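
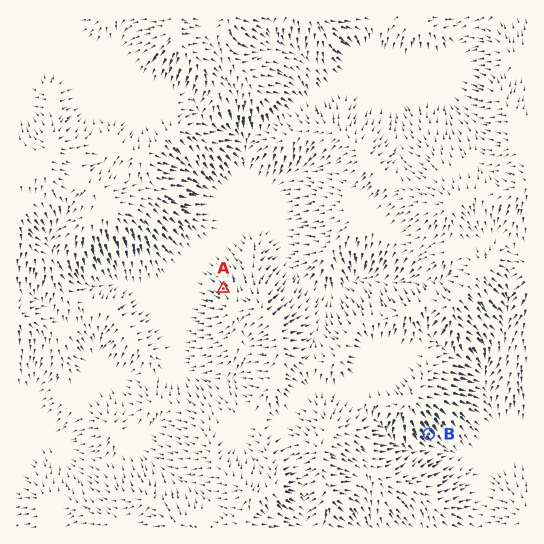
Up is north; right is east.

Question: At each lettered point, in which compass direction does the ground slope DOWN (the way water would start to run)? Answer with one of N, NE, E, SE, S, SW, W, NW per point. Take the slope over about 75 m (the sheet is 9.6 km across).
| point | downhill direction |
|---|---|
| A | NW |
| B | SE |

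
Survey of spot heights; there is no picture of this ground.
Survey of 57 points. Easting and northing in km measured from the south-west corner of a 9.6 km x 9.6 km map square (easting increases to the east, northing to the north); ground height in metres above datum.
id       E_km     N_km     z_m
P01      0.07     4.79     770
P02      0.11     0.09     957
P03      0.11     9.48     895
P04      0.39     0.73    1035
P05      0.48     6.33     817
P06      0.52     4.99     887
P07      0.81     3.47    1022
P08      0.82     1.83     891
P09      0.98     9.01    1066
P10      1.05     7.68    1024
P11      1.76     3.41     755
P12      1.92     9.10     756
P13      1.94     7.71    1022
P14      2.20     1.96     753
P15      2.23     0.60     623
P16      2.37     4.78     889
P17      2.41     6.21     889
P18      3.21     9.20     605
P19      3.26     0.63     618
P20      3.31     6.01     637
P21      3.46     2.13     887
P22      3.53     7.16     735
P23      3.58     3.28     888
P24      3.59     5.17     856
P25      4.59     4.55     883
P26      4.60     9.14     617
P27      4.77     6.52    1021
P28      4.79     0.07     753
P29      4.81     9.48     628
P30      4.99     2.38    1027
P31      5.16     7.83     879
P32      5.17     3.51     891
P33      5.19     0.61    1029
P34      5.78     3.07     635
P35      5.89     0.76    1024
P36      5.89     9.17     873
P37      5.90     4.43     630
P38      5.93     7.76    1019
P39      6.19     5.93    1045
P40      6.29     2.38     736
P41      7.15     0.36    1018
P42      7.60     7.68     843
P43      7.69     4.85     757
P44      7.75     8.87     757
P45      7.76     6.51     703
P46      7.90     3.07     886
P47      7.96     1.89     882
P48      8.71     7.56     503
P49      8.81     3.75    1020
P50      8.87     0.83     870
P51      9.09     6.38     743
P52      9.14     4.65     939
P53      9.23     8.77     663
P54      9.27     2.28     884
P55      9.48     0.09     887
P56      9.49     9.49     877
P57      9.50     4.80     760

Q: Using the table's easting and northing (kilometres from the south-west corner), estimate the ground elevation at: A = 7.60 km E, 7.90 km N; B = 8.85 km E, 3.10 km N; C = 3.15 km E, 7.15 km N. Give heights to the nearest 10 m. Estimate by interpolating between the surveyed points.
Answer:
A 770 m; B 890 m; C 750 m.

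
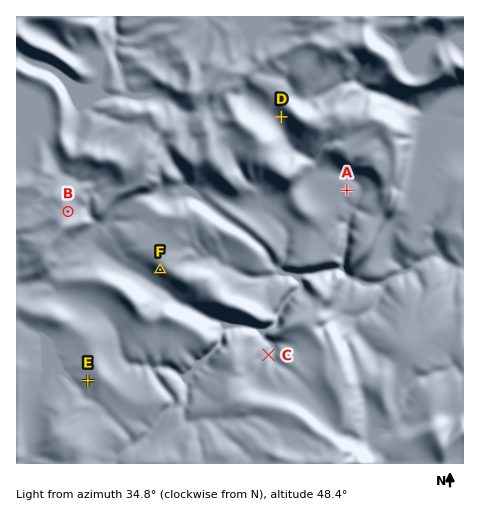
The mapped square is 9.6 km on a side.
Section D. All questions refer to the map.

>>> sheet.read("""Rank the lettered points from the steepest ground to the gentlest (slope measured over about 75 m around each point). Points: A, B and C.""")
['B', 'C', 'A']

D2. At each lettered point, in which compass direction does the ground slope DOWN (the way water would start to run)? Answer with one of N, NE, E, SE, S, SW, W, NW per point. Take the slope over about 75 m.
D SW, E SW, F SW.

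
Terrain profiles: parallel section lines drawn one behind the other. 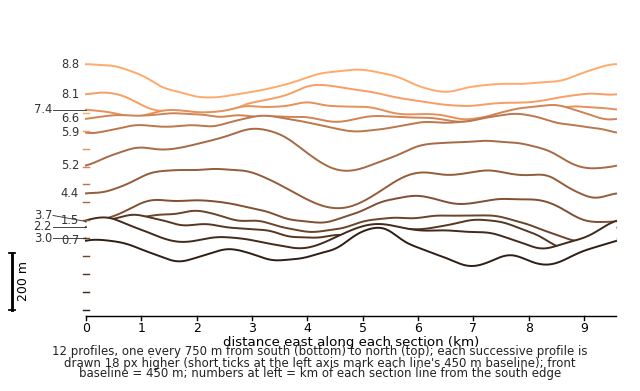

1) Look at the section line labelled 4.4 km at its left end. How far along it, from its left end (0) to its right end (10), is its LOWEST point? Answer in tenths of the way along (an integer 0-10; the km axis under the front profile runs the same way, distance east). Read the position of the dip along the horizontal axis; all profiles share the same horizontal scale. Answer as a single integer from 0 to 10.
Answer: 5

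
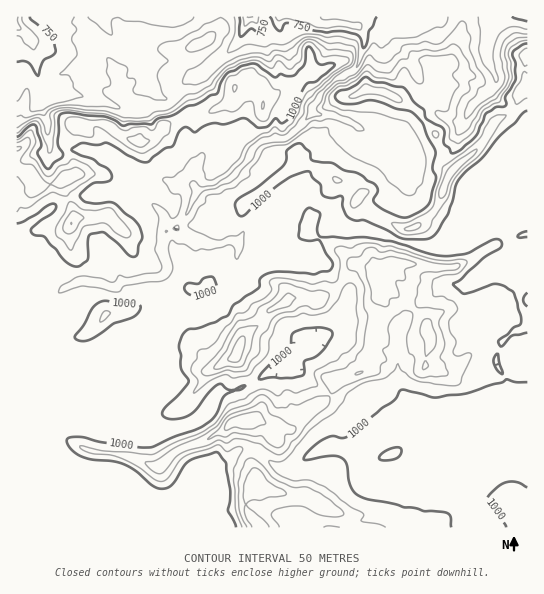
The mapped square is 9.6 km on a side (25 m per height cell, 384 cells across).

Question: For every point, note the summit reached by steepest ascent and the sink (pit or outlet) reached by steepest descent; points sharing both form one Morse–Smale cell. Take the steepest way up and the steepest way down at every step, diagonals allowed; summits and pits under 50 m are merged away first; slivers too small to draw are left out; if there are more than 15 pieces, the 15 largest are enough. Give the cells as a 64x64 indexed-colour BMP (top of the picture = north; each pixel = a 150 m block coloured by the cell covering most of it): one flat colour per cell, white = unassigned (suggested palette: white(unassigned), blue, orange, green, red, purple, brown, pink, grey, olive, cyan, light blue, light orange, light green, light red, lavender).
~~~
<image width="64" height="64" href="data:image/bmp;base64,Qk12CAAAAAAAAHYAAAAoAAAAQAAAAEAAAAABAAQAAAAAAAAIAAATCwAAEwsAABAAAAAAAAAA////ALR3HwAOf/8ALKAsACgn1gC9Z5QAS1aMAMJ34wB/f38AIr28AM++FwDox64AeLv/AIrfmACWmP8A1bDFABERERERERERERZmZmZmZmZmZmZmZmZmZmYREREREQAAERERERERERERFmZmZmZmZmZmZmZmZmZmZmEREREQAAARERERERERERERZmZmZmZmZmZmZmZmZmZmYREREAAAABERERERERERERERZmZmZmZmZmZmZmZmZmZhEREQAAAAERERERERERERERFmZmZmZmZmZmZmZmZmFmYRERAAAAARERERERERERERERZmZmZmZmZmZmZmEREREREREAAAABEREREREREREREREWZmZmZmZmZmZmEREREREREQEQAAERERERERERERERERFmZmZmFmZmZmYRERERERERARERERERERERERERERERERFmZhERFmZmZhERERERERERERERERERERERERERERERERZhERERFmZmERERERERERERERERERERERERERERERERERERERERERERERERERF3dxERERERERERERERERERERERERERERERERQREREXd3d3cREREREREREREREzMRERERERERERERERREQRF3d3d3dxERERERERERETMzMzMxERERERERERERREREd3d3d3d3ERERERERERETMzMzMzMRERERERERERFERERHd3d3d3cRERERERERERMzMzMzMxERERERERERFEREREd3d3d3d3EREREREREREzMzMzMzMRERERERERFEREREd3d3d3d3cRERERERERETMzMzMzMzMxERERERRERERER3d3d3d3dxEREREREREREzMzMzMzMzMxERERRERERERHd3d3d3d3EREREREczMwRMzMzMzMzMzMxERREREREREd3d3d3d3cRERERHMzMzMwzMzMzMzMzMzM0RERERERER3d3d3d3cRERERzMzMzMzDMzMzMzMzMzMzNERERERERHd3d3d3dxERVVHMzMzMzMwzMzMzMzMzMzMzREREREREd3d3d3d3ERFVVczMzMzMzMMzMzMzMzMzMzMzRERERER3d3d3d3cREVVVzMzMzMzMwzMzMzMzMzMzMzM0RERERHd3d3d3cRERVVVczMzMzMzMMzMzMzMzMzMzMzNEREREd3d3d3cRERFVVVzMzMzMzMwzMzMzMzMzMzMzMzRERERHd3d3dxEREVVVzMzMzMzMzMwzMzMzMzMzMzMzNERERER3d3dxERERVVXMzMzMzMzMzIiIiDMzMzMzMzMzREREREd3d3ERERFVVVzMzMzMzMzIiIiIgzMzMzMzMzNEREREREd3cREREVVVWZzMyZzMzIiIiIiIMzMzMzMzNEREREREREQRERERVVWZmZmZmZmZiIiIiIgzMzMzMzNEREREREREREERERFVWZmZmZmZmZmYiIiIiIMzMzMzNEREREREREREREEREVWZmZmZmZmZmZiIiIiIiDMzMzNEREREREREREREREERVZmZmZmZmZmZiIiIiIiIiIiIhERERERERERERERERBFZmZmZmZmZmZmIiIiIiIiIiIiIREREREREIiJEREREEVmZmZmZmZmZmZiIiIiCiIiIiIhEREREIiIiIiJEREERWZmZmZmZmZmZlYiIiIIoiIiIiIREIiIiIiIiIiREQRFVmZmZmZmZmZmVWIiIIiKIiIiIiCIiIiIiIiIiJERBEVVVmZmZmZmZmVVYiIIiIiiIiIiIIiIiIiIiIiIiRBERVVVZmZmZmZmVVVWIgiIiIoiIiCIiIiIiIiIiIiIiERFVVVVVmZmZVVVVVSIiIiIiIoiCIiIiIiIiIiIiIiIREVVVVVVVVVVVVVVVVSIiIiIiIiIiIiIiIiIiIiIiIiERVVVVVVVVVVVVWqpVVSIiIiIiIiIiIiIiIiIiIiIiIiJVVVVVVVVVWqqqqlVVVSIiIiIiIiIiIiIiIiIiIiIiIlVVVVVVVVqqqqqqVVVVIiIiIiIiIiIiIiIiIAIiIiIiVVVVVVVaqqqqqqrVVVVSIiIiIiIiIiIiIiIgAAIiIiJVVaqqqqqqqqqqrd3VVVUiIiACIiIiIiIiIiAAACIiIlVVqqqqqqqqqqqt3d1VXdIiIgIiIiIiIiIiIAAAAiIiVVWqqqqqqqqqqq3d3dXd3d3QACIiIgAAAiIAAAACIiJVVaqqqqqqqqqqrd3d3d3d3QAAACIAAAAAIAAAAAAiIlVVqqqqqqqqqqqt3d3d3d3dAAAAAAAAAAAAAAAAAAIgVVqqqqqqqqqqqt3u7d3d3d0AAAAAAAAAAAAAAAAAAABVVaqqqru7qqqt3u7u7d3d3QAAAAAAAAAAAAAAAAAAAFVVu7u7u7u6oADu7u7t3d7tAAAAAAAAAAAAAAAAAAAAVVu7u7u7u7sAAA7u7u7d7u/wAAAAAAAAAAAAAAAAAABVW7u7u7u7uwAAAA7u7u7u7/8AAAAAAAAAAAAAAAAAAFVbu7u7u7u7AAAAAO7u7u7v///wAAAAAAAAAAAAAAAAVVu7u7u7u7AAAAAADu7u7u//////8AAAAAAAAAAAAABVu7u7u7u7sAAAAAAADu7u///////wAAAAAAAAAAAAAFW7u7u7u7u7AAAAAAAO7u7///////AAAAAAAAAAAAAAVbu7u7u7u7uwAAAAAADu7v//////8AAAAAAAAAAAAAC7u7u7u7u7u7AAAAAAAA7u///////wAAAAAAAAAAAAALu7u7u7u7u7sAAAAAAADu////AAAAAAAAAAAAAAAAAA"/>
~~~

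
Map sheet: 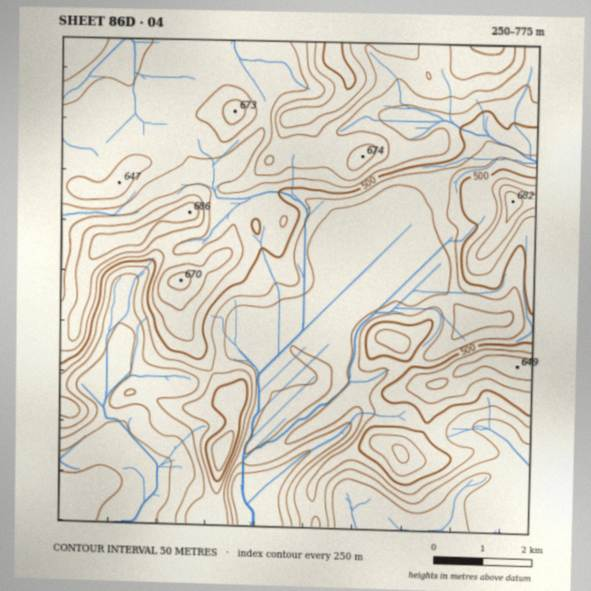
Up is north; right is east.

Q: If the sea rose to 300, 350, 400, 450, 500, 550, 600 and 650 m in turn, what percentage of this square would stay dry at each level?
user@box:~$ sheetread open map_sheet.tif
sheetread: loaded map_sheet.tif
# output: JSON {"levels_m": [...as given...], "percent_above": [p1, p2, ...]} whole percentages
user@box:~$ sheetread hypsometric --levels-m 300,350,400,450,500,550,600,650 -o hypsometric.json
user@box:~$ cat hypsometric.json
{"levels_m": [300, 350, 400, 450, 500, 550, 600, 650], "percent_above": [96, 88, 69, 58, 48, 34, 14, 5]}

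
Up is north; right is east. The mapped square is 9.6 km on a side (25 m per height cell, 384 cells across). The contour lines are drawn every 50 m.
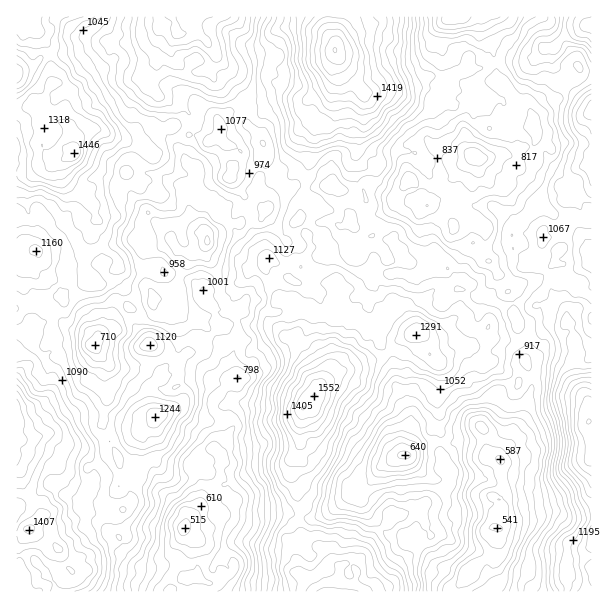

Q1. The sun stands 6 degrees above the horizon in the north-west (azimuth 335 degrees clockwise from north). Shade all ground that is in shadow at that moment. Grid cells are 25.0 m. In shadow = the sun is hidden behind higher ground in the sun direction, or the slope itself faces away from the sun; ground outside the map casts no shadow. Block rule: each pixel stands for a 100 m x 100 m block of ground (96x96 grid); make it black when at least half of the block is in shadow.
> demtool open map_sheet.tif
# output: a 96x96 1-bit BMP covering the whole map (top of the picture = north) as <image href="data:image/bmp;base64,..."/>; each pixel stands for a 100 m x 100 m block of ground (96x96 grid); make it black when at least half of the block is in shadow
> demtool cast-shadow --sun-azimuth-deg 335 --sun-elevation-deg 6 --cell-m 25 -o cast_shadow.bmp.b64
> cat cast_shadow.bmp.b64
<image width="96" height="96" href="data:image/bmp;base64,Qk2+BAAAAAAAAD4AAAAoAAAAYAAAAGAAAAABAAEAAAAAAIAEAAATCwAAEwsAAAIAAAAAAAAA////AAAAAABH/////gAAA///gCA//////gAAAf//gAA//////gMAY///wAA/z////gAAd///4AA/x////gAAP///8AB/3////gAAP///+AD/g////gAAH///+AH8f////AEAf///+AB4f////AEB/////AB//////AAD//9//AAf/////AA///7//gAP/////gD//////gAP/////gH//////gAT/z///AP//////gB//w///AP//////gH//wf//g////j//wH//4f//x////7//z///8///8////7//z///5///s///////z///of/+AP//////x///g//+Af//////w///h//+Af//////wH//p//+AP//////wB//v//+AH//////wD/9j//+AH//////wBfgB//+EP//////wDDgAf/+CP//////wHgDAP/+AP//////wGAPAH/+AH//////gAAPAB/+AH//////gBwAAAP+AB//////gAAAAAP8AA//////gAAgAAH8AA//////gAAgADj+AAf/////gAAAAH//gAf/////gAAZgD//wAH/////AAwDwIf/4AD/////gAwP8ff/4AAP////gAAf8/P/4AAL/z8/gIAf//H+eAAA/h//wII/+/A/HgAAf4f/4Yd/+DAPGgACP+D/4Yc//ngeQAAADyDgYAN///wOQAAIAQzgJsP///4CAAAMABx8B8D///4AAAAAADwNgOP///5hhhAAAP4dgc////7jhgAAwf4cAB/f//5j5ABgAf4AAB/f//5j4AHgA/8QAD/P//4j4AsgD/87AH/P//wB/0AAH/2Pjf////wA/+AA//4Hz9f///4Af2AB//8X4f/////gDgAB///AOD/////gAA4f///AOEP////gAB8////gfAD////gAAJ///+AfAH////wAZj///+GPAP////4AZn///+AAAf////54MP///+ABA/////78H/////AAd/////z+D/////AA9/////H+Af////AH/////9v+Af///8AH////////A////8AAP///////B////8AAX///////r////+AAD/////f5f/////IAYf////B4P/////gA4D////x4P/////wAAB////5w//////8AAAf///+4f/////8AAAP/x/+6f/////+AAAH/B9wef/////+AEAH8B8EeP/////+M8CD4AwMOH/////uc8CAAAwF+AP////n8fIAAAAD+Df////j8P4AAAADmH/////h+AIAAACAADf////7+AAGAAAAADP///Bj/ADADgAAAAP///oD/gHYPwAAAAP//7dD/wBEfwAAAAP8P4/n/4AA/wAAAA/+fz/f/9wf/wDAAD///w/b//4f/wHAABP//wDB/////wDAAAP//wIA/////wAABgH//wAAf////wAADgCP/wAAD////wAAHwAf/wAAB////4AADwAf/gAAB/P//8sABgAH/wAAAMJ//9MAAAAD/4AAAAP//4AAAAAA/8AAAA="/>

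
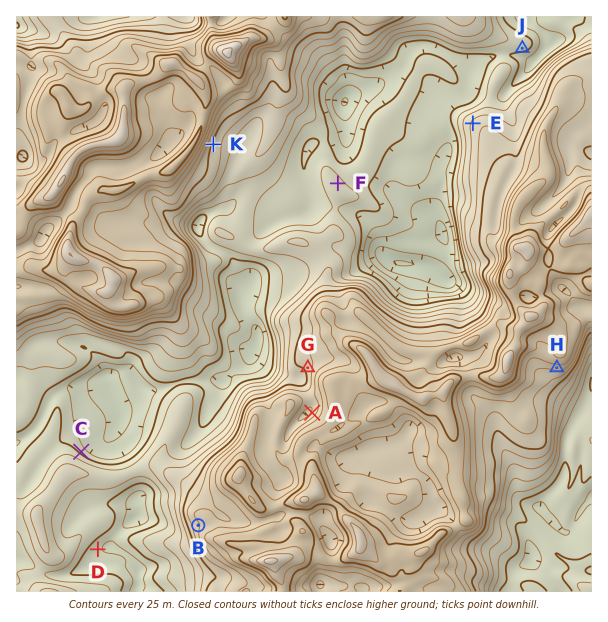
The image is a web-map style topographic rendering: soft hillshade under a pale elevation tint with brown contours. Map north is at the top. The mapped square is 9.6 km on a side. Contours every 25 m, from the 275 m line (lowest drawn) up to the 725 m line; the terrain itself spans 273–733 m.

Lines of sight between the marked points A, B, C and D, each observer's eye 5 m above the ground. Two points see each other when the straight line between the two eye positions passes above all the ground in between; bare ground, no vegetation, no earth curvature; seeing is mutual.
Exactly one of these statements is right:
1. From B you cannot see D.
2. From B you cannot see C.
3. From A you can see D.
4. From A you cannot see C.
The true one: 4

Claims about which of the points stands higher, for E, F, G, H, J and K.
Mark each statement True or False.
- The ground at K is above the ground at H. False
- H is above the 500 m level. True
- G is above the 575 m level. False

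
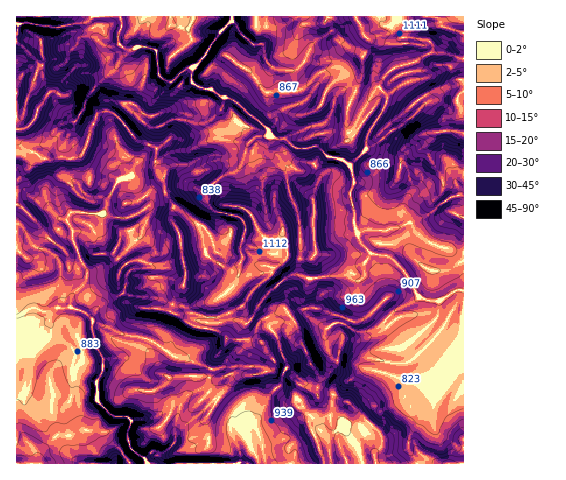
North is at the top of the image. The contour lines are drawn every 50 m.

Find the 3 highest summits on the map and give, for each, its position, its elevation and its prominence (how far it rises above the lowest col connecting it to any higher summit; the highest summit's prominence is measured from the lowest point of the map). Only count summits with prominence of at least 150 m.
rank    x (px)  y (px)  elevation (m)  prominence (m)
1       35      117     1540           1069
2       183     285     1465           317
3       311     364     1456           219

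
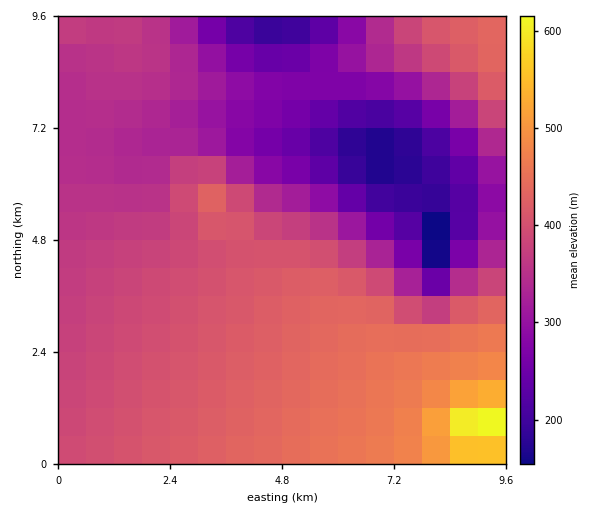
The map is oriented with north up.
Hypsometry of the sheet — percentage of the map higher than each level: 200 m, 95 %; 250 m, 88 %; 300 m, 77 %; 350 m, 62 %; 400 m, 37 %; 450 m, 10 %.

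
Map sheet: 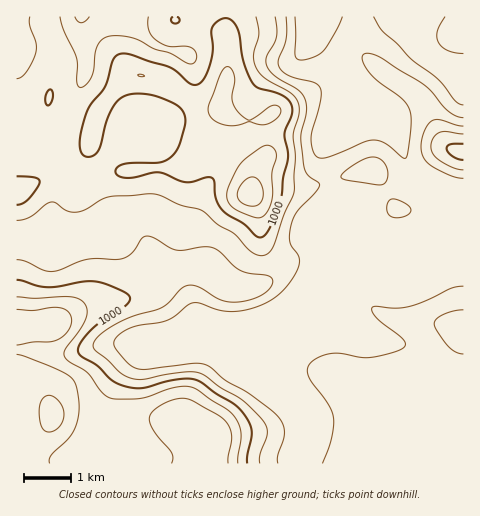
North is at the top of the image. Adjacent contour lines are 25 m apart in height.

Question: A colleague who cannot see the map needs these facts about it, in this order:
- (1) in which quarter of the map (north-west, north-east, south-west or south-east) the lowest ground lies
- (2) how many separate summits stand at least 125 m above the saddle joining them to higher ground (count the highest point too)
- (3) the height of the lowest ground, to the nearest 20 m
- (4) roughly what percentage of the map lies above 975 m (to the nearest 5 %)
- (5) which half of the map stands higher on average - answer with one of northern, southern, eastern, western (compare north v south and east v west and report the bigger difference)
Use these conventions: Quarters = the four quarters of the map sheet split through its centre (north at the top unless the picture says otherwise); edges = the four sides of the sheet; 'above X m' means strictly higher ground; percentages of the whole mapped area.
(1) The lowest point lies in the north-east quarter of the map.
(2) Counting only tops that stand 125 m proud, the map has 1 summit.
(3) The lowest point is down at roughly 880 m.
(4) Roughly 45 % of the ground is higher than 975 m.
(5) Taken as a whole, the western half is higher than the eastern.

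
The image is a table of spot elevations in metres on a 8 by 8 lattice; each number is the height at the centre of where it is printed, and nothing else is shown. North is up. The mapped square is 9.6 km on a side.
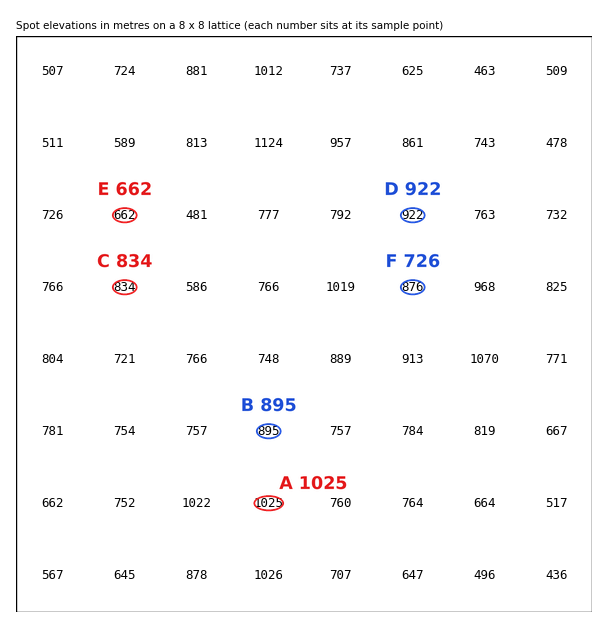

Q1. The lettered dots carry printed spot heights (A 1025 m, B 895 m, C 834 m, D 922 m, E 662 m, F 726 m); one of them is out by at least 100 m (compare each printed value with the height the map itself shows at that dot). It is F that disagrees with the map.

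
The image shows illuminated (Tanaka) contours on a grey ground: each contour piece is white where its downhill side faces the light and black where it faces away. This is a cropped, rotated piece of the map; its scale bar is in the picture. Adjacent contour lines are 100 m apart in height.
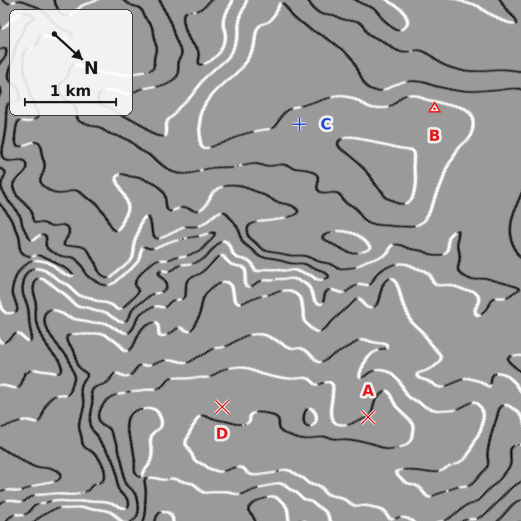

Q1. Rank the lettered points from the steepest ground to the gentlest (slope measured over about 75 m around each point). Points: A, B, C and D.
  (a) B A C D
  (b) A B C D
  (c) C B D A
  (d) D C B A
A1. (b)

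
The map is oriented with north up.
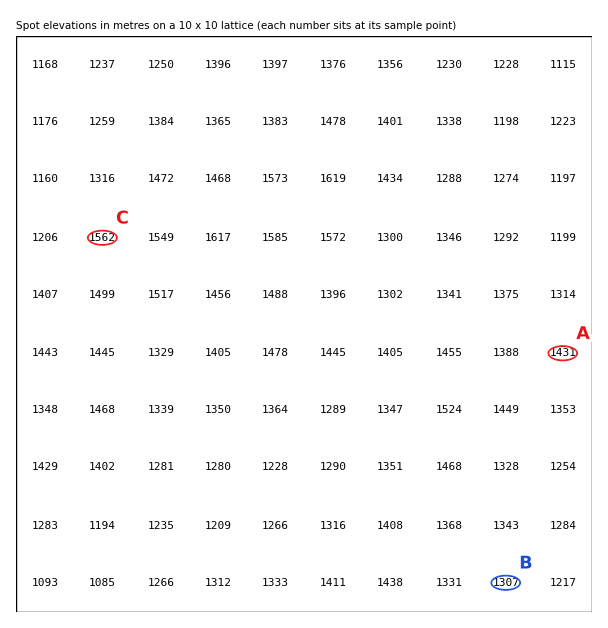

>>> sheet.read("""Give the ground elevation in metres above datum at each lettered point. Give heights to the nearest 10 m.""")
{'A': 1430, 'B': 1310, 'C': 1560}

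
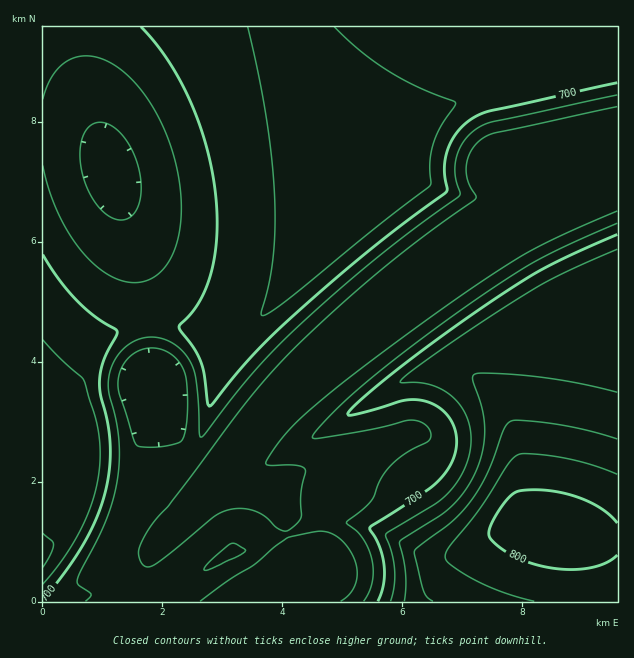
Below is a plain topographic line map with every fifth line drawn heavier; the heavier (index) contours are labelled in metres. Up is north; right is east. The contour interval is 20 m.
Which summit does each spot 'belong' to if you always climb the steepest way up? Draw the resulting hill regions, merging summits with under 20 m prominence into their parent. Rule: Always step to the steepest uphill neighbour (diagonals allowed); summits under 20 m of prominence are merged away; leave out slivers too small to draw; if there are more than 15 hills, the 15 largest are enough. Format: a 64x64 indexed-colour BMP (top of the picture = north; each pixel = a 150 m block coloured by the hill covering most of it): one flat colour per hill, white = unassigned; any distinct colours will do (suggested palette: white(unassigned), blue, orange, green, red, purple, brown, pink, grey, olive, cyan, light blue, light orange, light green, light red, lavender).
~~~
<image width="64" height="64" href="data:image/bmp;base64,Qk12CAAAAAAAAHYAAAAoAAAAQAAAAEAAAAABAAQAAAAAAAAIAAATCwAAEwsAABAAAAAAAAAA////ALR3HwAOf/8ALKAsACgn1gC9Z5QAS1aMAMJ34wB/f38AIr28AM++FwDox64AeLv/AIrfmACWmP8A1bDFADMzMzMzMzMzMzMzMzIiIiIiIiIiIiIiIiIiIiIiIiIiMzMzMzMzMzMzMzMzMyIiIiIiIiIiIiIiIiIiIiIiIiIzMzMzMzMzMzMzMzMzMiIiIiIiIiIiIiIiIiIiIiIiIjMzMzMzMzMzMzMzMzMyIiIiIiIiIiIiIiIiIiIiIiIiMzMzMzMzMzMzMzMzMzIiIiIiIiIiIiIiIiIiIiIiIiIzMzMzMzMzMzMzMzMzMyIiIiIiIiIiIiIiIiIiIiIiIjMzMzMzMzMzMzMzMzMzIiIiIiIiIiIiIiIiIiIiIiIiMzMzMzMzMzMzMzMzMzIiIiIiIiIiIiIiIiIiIiIiIiIzMzMzMzMzMzMzMzMzMiIiIiIiIiIiIiIiIiIiIiIiIjMzMzMzMzMzMzMzMzMyIiIiIiIiIiIiIiIiIiIiIiIiMzMzMzMzMzMzMzMzMyIiIiIiIiIiIiIiIiIiIiIiIiIzMzMzMzMzMzEzMzMyIiIiIiIiIiIiIiIiIiIiIiIiIjMzMzMzMzMzMSIiIiIiIiIiIiIiIiIiIiIiIiIiIiIiMzMzMzMzMzERIiIiIiIiIiIiIiIiIiIiIiIiIiIiIiIzMzMzMzMzMRESIiIiIiIiIiIiIiIiIiIiIiIiIiIiIjMzMzMzMzMRERIiIiIiIiIiIiIiIiIiIiIiIiIiIiIiMzMzMzMzMxERESIiIiIiIiIiIiIiIiIiIiIiIiIiIiIzMzMzMzMzEREREiIiIiIiIiIiIiIiIiIiIiIiIiIiIjMzMzMzMzMRERERIiIiIiIiIiIiIiIiIiIiIiIiIiIiMzMzMzMzMxEREREiIiIiIiIiIiIiIiIiIiIiIiIiIiIzMzMzMzMxERERERIiIiIiIiIiIiIiIiIiIiIiIiIiIjMzMzMzMzERERERESIiIiIiIiIiIiIiIiIiIiIiIiIiMzMzMzMzMREREREREiIiIiIiIiIiIiIiIiIiIiIiIiIzMzMzMzMxERERERERIiIiIiIiIiIiIiIiIiIiIiIiIjMzMzMzMzERERERERESIiIiIiIiIiIiIiIiIiIiIiIiMzMzMzMzMREREREREREiIiIiIiIiIiIiIiIiIiIiIiIzMzMzMzMRERERERERERIiIiIiIiIiIiIiIiIiIiIiIjMzMzMzMxERERERERERESIiIiIiIiIiIiIiIiIiIiIiMzMzMzMzEREREREREREREiIiIiIiIiIiIiIiIiIiIiIzMzMzMzMRERERERERERERIiIiIiIiIiIiIiIiIiIiIjMzMzMzMxERERERERERERESIiIiIiIiIiIiIiIiIiIiMzMzMzMzEREREREREREREREiIiIiIiIiIiIiIiIiIiIzMzMzMzERERERERERERERERIiIiIiIiIiIiIiIiIiIjMzMzMzMRERERERERERERERERIiIiIiIiIiIiIiIiIiMzMzMzMxERERERERERERERERESIiIiIiIiIiIiIiIiIzMzMzMzEREREREREREREREREREiIiIiIiIiIiIiIiIjMzMzMzMRERERERERERERERERERIiIiIiIiIiIiIiIiMzMzMzMxERERERERERERERERERERIiIiIiIiIiIiIiIzMzMzMxERERERERERERERERERERESIiIiIiIiIiIiIjMzMzMzERERERERERERERERERERERESIiIiIiIiIiIiMzMzMzMREREREREREREREREREREREREiIiIiIiIiIiIzMzMzMxERERERERERERERERERERERERIiIiIiIiIiIjMzMzMxERERERERERERERERERERERERERIiIiIiIiIiMzMzMzERERERERERERERERERERERERERESIiIiIiIiIzMzMzMRERERERERERERERERERERERERERESIiIiIiIjMzMzMRERERERERERERERERERERERERERERESIiIiIiMzMzMxERERERERERERERERERERERERERERERIiIiIiIzMzMzEREREREREREREREREREREREREREREREiIiIiIjMzMzERERERERERERERERERERERERERERERESIiIiIiMzMzMRERERERERERERERERERERERERERERERIiIiIiIzMzMxERERERERERERERERERERERERERERERESIiIiIjMzMxEREREREREREREREREREREREREREREREREREiIiMzMzEREREREREREREREREREREREREREREREREREREREzMzMRERERERERERERERERERERERERERERERERERERETMzMxERERERERERERERERERERERERERERERERERERERMzMxEREREREREREREREREREREREREREREREREREREREzMzERERERERERERERERERERERERERERERERERERERETMzMRERERERERERERERERERERERERERERERERERERERMzMxEREREREREREREREREREREREREREREREREREREREzMzERERERERERERERERERERERERERERERERERERERETMzERERERERERERERERERERERERERERERERERERERERMzMREREREREREREREREREREREREREREREREREREREREzMxERERERERERERERERERERERERERERERERERERERETMzERERERERERERERERERERERERERERERERERERERER"/>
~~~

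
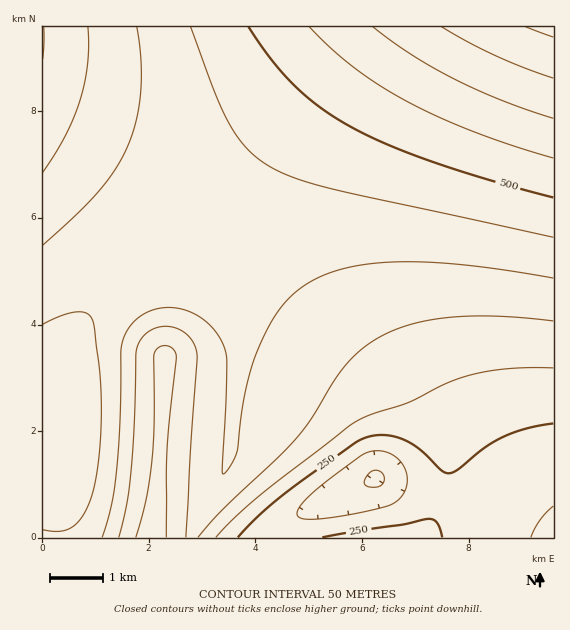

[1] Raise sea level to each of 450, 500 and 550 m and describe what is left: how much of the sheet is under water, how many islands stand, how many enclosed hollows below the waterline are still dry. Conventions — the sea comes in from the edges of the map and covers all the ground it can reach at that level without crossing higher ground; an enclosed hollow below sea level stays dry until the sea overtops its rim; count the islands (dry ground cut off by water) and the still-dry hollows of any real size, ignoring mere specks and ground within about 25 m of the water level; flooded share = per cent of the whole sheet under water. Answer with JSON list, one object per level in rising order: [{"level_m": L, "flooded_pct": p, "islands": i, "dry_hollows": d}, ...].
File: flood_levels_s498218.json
[{"level_m": 450, "flooded_pct": 73, "islands": 0, "dry_hollows": 0}, {"level_m": 500, "flooded_pct": 87, "islands": 0, "dry_hollows": 0}, {"level_m": 550, "flooded_pct": 92, "islands": 0, "dry_hollows": 0}]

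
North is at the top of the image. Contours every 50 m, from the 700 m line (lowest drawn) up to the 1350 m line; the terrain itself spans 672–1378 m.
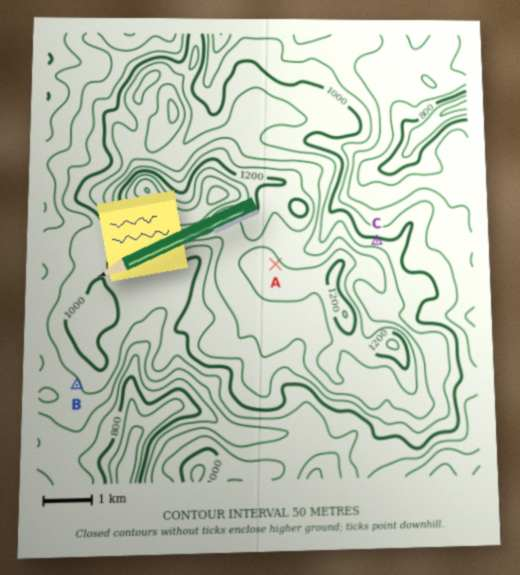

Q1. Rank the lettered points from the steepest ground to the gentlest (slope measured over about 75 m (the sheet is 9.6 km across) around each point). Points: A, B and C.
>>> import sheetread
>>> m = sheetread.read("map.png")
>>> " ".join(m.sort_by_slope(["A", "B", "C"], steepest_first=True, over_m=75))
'C A B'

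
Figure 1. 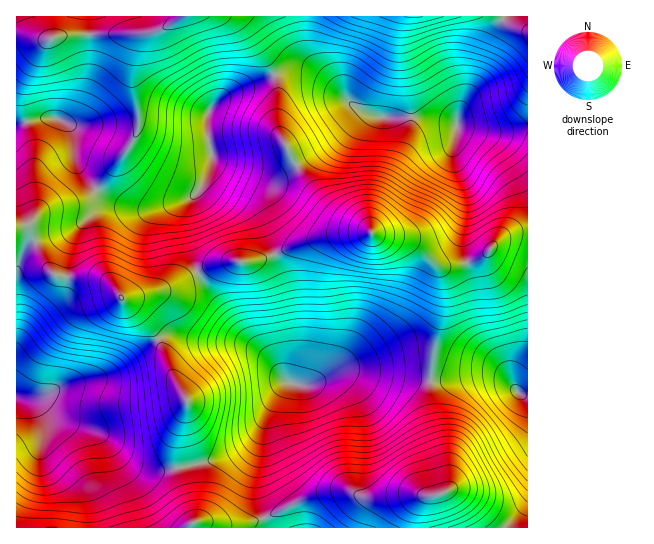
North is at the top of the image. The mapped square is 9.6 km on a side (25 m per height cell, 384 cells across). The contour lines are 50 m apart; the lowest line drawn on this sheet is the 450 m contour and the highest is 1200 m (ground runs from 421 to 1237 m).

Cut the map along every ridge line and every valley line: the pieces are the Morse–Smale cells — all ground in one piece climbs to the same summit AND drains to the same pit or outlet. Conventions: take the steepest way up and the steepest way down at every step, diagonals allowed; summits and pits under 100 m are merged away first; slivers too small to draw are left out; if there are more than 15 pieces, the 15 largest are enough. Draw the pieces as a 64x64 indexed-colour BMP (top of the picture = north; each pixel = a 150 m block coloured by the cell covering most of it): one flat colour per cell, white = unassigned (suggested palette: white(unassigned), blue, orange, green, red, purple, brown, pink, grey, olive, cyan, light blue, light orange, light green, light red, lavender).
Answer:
<image width="64" height="64" href="data:image/bmp;base64,Qk12CAAAAAAAAHYAAAAoAAAAQAAAAEAAAAABAAQAAAAAAAAIAAATCwAAEwsAABAAAAAAAAAA////ALR3HwAOf/8ALKAsACgn1gC9Z5QAS1aMAMJ34wB/f38AIr28AM++FwDox64AeLv/AIrfmACWmP8A1bDFAO7u7u7t3d3d3d3dAAAAAAAAAAAAAAAAAACqqqqqqqqq7u7u7u3d3d3d3d0AAAAAAAAAAAAAAAAAAKqqqqqqqqru7u7u7d3d3d3d3QAAAAAFVQAAAAAAAAAAqqqqqqqqqu7u7u7t3d3d3d3QAAAAAFVVVQAAAAAAAAAKqqqqqqqq7u7u7u3d3d3d3dAAAAAAVVVVVVAAVVVVVVVaqqqqqqru7u7u3d3d3d3d0AAAAABVVVVVVVVVVVVVVVWqqqqqqu7u7u3d3d3d3d0AAAAAAFVVVVVVVVVVVVVVVaqqqqqq7u7u3d3d3dMzMwAAAAAAVVVVVVVVVVVVVVVVqqqqqqru7u3d3d3dMzMzmZmQAABVVVVVVVVVVVVVVVWqqqqqqu7u3d3d3dMzMzOZmZmQAAVVVVVVVVVVVVVVWqqqqqqq7u3d3d3dMzMzM5mZmZmQBVVVVVVVVVVVVVVaqqqqqqru7d3d3dMzMzMzmZmZmZkFVVVVVVVVVVVVVVqqqqqqqu7t3d3TMzMzMzOZmZmZmZVVVVVVVVVVVVVVWqqqqqqq7u3dMzMzMzMzMzmZmZmZlVVVVVVVVVVVVVWqqqqqqqru7TMzMzMzMzMzOZmZmZmZVVVVVVVVVVVVVaqqqqqqqu7TMzMzMzMzMzM5mZmZmZlVVVVVVVVVVVVVqqqqqqqqMzMzMzMzMzMzMzmZmZmZmZVVVVVVVVVVVVWqqqqqqqozMzMzMzMzMzMzmZmZmZmZlVVVVVVVVVVVVaqqqqqquzMzMzMzMzMzMzOZmZmZmZmZIiJVVVVVVVVSu6qqqqu7MzMzMzMzMzMzOZmZmZmZmZIiIiJVUiIiIiK7u7u7u7szMzMzMzMzMzM5mZmZmZmZIiIiIiIiIiIiIru7u7u7uzMzMzMzMzMzMzmZmZmZmZIiIiIiIiIiIiIiu7u7u7u7MzMzMzMzMzMzmZmZmZmZIiIiIiIiIiIiIiK7u7u7u7szMzMzMzMzMzOZmZmZmZIiIiIiIiIiIiIiIiu7u7u7uzMzMzMzMzMzOZmZmZmZIiIiIiIiIiIiIiIiK7u7u7u7MzMzMzMzMzOZmZmZmZIiIiIiIiIiIiIiIiIru7u7u7szMzMzMzMzM5mZmZmZkiIiIiIiIiIiIiIiIiu7u7u7uzMzMzMzMzM5mZmZmZkiIiIiIiIiIiIiIiIiK7u7u7u7MzMzMzMzM5mZmZmZkiIiIiIiIiIiIiIiIiIru7u7u7szMzMzMzM8zMmZmZkiIiIiIiIiIiIiIiIiIiK7u7u7uzMzMzMzM8zMzMyZmSIiIiIiIiIiIiIiIiIiK7u7u7u7MzMzzMzMzMzMzMySIiIiIiIiIiIiIiIiIiIru7u7u7szM8zMzMzMzMzMzMciIiIiIiIiIiIiIiIiIiu7u7u7uzMzzMzMzMzMzMzMd3d3dyIiIiIiIiIiIiIiEREbu7u7AzzMzMzMzMzMzMx3d3d3d3IiIiIiIiIiIiEREREbu7sAPMzMzMzMzMzMzHd3d3d3d3ciIiIiIiIhERERERG7uwAADMzMzMzMzMzHd3d3d3d3d3dyIiIiERERERERERu7AAAADMzMzMzMzMd3d3d3d3d3d3d3dxERERERERERERH/AAAADMzMzMzMx3d3d3d3d3d3d3cREREREREREREREf/wAAAAzMzMzMzHd3d3d3d3d3d3ERERERERERERERER////AAAABmZmZsd3d3d3d3d3d3ERERERERERERERERH/////8AZmZmZmZnd3d3d3d3d3EREREREREREREREREf//////ZmZmZmZmZ3d3d3d3d3ERERERERERERERERER//////iGZmZmZmZmd3d3d3d3ERERERERERERERERERH/////iIhmZmZmZmZ3d3d3d3cREREREREREREREREREf////+IiGZmZmZmZnd3d3d3cRERERERERERERERERER////+IiIhmZmZmZmZ3d3d3cRERERERERERERERERERH////4iIiIZmZmZmZ3d3d3dxEREREREREREREREREREf////iIiIiGZmZmZnd3d3dxERERERERERERERERERER////+IiIiIZmZmZmd3d3d3ERERERERERERERERERERGP//+IiIiIhmZmZmZ3d3d3cREREREREREREREURERERIiIiIiIiIiGZmZmZnd3d3dxEREREREUREREREREREREiIiIiIiIiIZmZmZmd3d3d3ERERERFERERERERERERESIiIiIiIiIhmZmZmZnd3d3cRERERRERERERERERERERIiIiIiIiIiGZmZmZmZnd3dxERERFEREREREREREREREiIiIiIiIiIZmZmZmZmZmd3ERERBERERERERERERERESIiIiIiIiIZmZmZmZmZmZmERERBERERERERERERERERIiIiIiIiIiGZmZmZmZmZmYAAABEREREREREREREREREiIiIiIiIiIZmZmZmZmZmYAAABERERERERERERERERESIiIiIiIiIhmZmZmZmZmZgAAAERERERERERERERERERIiIiIiIiIiGZmZmZmZmZgAAAEREREREREREREREREREiIiIiIiIiIhmZmZmZmZgAAAARERERERERERERERERESIiIiIiIiIiIhmZmZmZmAAAABERERERERERERERERERIiIiIiIiIiIiIhmZmZmAAAAAERERERERERERERERERE"/>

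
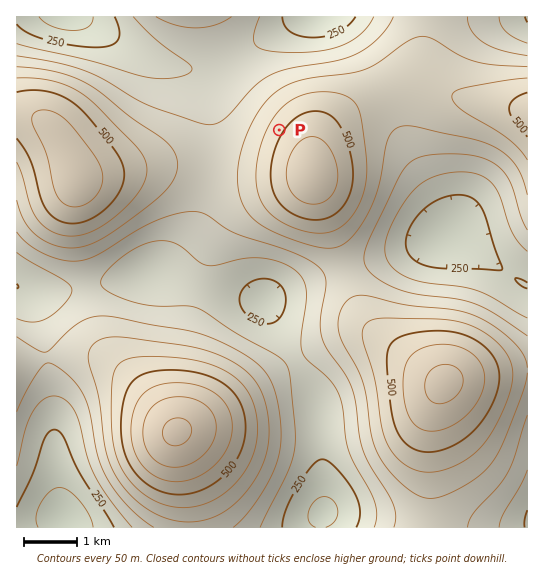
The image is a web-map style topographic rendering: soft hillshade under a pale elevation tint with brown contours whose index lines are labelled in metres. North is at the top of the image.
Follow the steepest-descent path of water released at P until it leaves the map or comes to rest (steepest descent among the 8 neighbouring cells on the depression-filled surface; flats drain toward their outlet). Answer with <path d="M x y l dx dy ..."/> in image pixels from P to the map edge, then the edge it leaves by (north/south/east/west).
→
<path d="M279 130l-61-61-40 0-1-2-10-1-4-3-2 0-4-2-3 0-5-3-40-27-4-1-3-3-4-1-3-3-4-1-8-5"/>
exit: north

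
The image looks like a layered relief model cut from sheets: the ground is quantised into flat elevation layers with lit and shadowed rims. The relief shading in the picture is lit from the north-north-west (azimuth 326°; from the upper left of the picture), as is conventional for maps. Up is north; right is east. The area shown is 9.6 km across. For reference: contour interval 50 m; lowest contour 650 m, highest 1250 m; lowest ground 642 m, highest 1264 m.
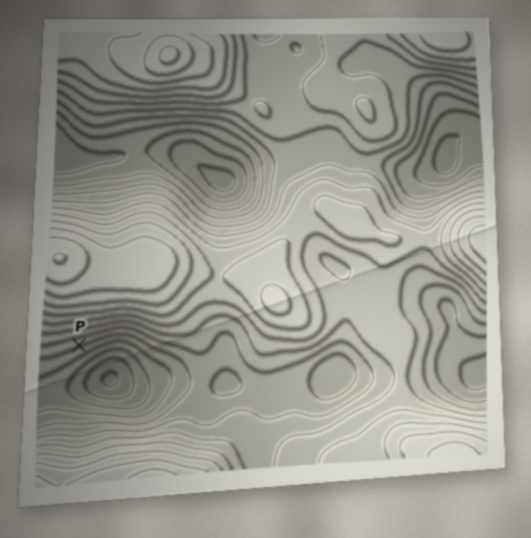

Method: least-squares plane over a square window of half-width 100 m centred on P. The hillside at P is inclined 14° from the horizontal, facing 163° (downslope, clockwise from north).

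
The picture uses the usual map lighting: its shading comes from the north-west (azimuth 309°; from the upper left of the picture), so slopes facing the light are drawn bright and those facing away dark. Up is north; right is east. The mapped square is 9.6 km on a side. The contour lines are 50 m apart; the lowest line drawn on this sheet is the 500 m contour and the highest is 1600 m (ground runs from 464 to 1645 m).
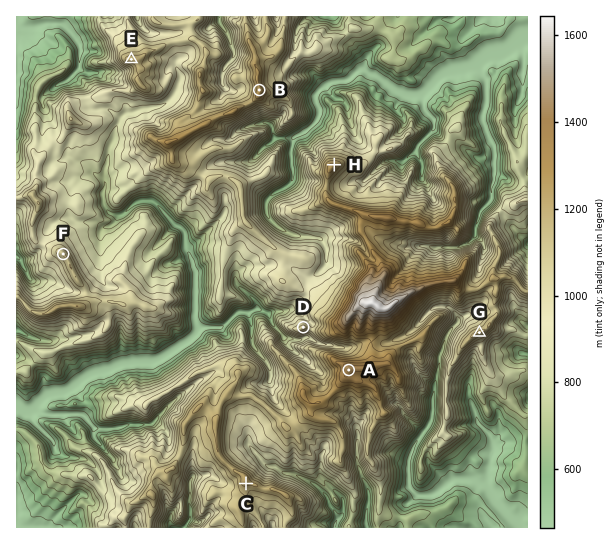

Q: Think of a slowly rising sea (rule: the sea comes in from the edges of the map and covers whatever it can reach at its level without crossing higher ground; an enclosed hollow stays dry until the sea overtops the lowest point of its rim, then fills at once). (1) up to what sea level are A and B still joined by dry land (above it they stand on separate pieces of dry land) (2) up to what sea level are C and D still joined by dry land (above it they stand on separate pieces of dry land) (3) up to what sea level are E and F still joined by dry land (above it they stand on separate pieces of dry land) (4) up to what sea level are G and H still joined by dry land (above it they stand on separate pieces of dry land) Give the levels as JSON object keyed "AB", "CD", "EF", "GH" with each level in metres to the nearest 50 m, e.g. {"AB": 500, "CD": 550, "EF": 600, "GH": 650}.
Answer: {"AB": 950, "CD": 1000, "EF": 900, "GH": 1100}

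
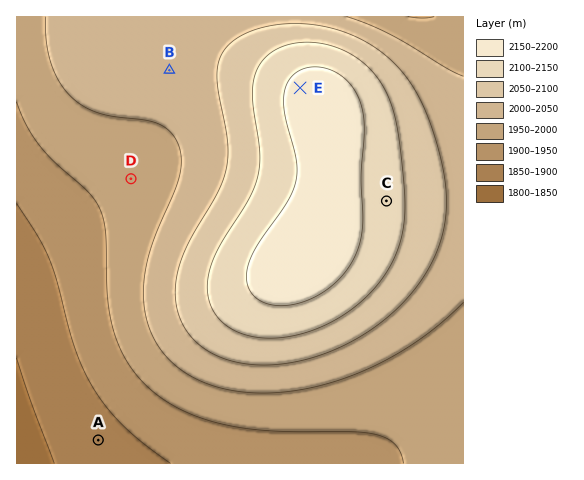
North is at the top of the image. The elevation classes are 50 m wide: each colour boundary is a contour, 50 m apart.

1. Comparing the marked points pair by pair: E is above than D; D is above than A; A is below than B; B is below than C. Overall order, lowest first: A D B C E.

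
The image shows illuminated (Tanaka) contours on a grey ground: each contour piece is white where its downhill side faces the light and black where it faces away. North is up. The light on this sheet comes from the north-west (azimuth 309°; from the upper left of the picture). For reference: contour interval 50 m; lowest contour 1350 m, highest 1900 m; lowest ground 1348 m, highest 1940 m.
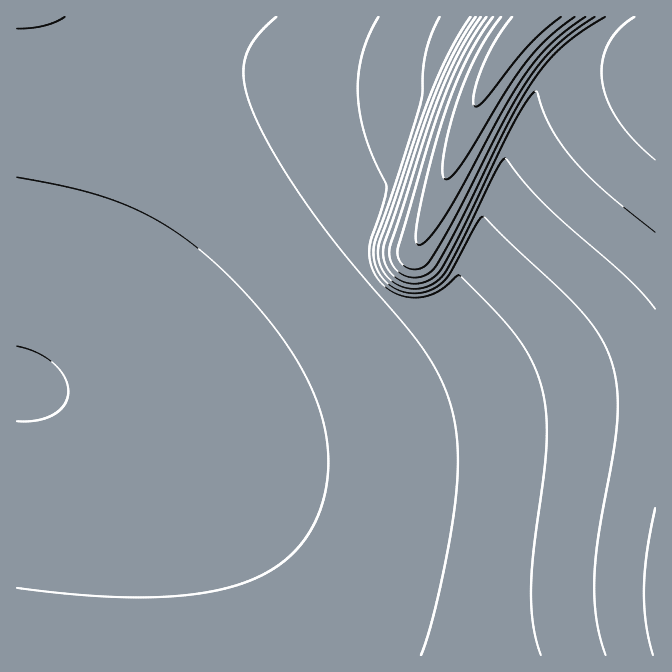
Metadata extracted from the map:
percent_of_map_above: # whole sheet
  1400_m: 75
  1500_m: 30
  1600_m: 13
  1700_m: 6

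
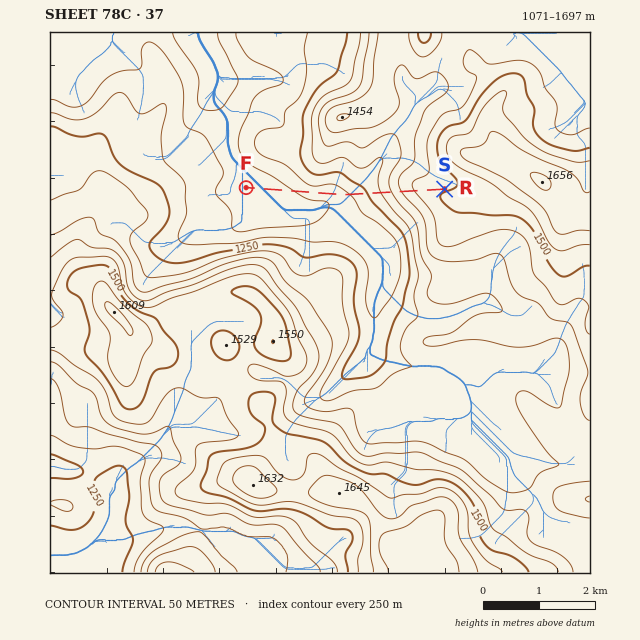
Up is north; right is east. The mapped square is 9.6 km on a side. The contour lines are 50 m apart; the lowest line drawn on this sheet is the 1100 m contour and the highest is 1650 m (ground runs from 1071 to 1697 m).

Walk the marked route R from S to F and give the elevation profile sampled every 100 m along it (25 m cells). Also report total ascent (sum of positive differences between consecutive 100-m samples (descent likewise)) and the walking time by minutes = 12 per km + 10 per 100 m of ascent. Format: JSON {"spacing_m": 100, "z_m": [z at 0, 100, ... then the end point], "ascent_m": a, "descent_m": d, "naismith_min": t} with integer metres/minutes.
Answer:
{"spacing_m": 100, "z_m": [1495, 1491, 1486, 1479, 1469, 1456, 1439, 1418, 1391, 1363, 1334, 1308, 1285, 1265, 1245, 1228, 1213, 1198, 1185, 1174, 1167, 1166, 1170, 1174, 1173, 1166, 1157, 1148, 1142, 1137, 1137, 1137, 1137, 1137, 1137, 1137, 1137], "ascent_m": 8, "descent_m": 366, "naismith_min": 43}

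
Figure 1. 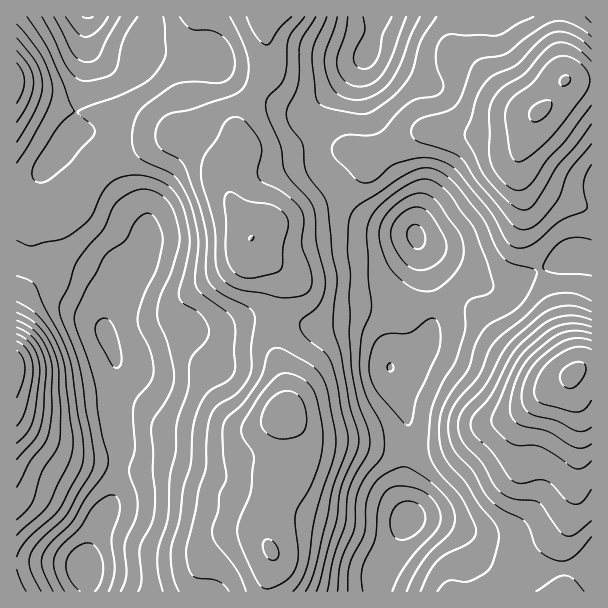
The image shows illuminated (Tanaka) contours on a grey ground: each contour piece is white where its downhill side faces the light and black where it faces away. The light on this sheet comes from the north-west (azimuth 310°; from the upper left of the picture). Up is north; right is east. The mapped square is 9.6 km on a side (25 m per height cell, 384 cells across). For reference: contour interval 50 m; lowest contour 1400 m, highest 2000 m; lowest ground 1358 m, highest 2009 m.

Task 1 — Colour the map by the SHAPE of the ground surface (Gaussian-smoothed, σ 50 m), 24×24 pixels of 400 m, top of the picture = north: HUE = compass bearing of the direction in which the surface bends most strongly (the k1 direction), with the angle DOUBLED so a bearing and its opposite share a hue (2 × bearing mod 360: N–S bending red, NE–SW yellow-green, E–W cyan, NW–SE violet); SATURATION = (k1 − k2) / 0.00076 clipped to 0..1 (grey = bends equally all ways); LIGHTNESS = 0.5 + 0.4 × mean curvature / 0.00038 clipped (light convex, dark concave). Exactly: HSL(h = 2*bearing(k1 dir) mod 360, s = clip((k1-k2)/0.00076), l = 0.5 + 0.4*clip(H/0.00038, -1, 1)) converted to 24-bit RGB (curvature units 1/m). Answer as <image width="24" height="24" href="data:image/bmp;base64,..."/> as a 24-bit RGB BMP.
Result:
<image width="24" height="24" href="data:image/bmp;base64,Qk32BgAAAAAAADYAAAAoAAAAGAAAABgAAAABABgAAAAAAMAGAAATCwAAEwsAAAAAAAAAAAAAe7Y/i4s9Fw0mFw4lxYoiqTJGwnWk1rajMjpzeaFC9diz7e3UZc6dN4eIEh0/DEBhVX2y4Niep1lmjFVvrJ1LK1EetsIA8uMednIMRjoLDg8lDSs6e8WAXoHAvJLG1pukZjSvY6+84/Ha7eXdzouQUjpcFExIBnqAEn6d3LyywmCUnkWXtntwqEJ72qYo1f8GpU9MloBXAqSmAF+CTbywc02bqFhfzIeJfFzGm9rK0N6g0YBf4HluWFy+TqXZC2JnDCQncmIb2jkFXjIcrKMngVRQx4R89b+hxqzdzrzfPYyvAiwxIEI3eoBGZIlUu7JvZp9bsrlqyIZI2ohA295xXLRkXDdbQxo5EhshOkMVh2IkxVlCzdBCIoBKrK1v5dK2ZapUumV1zW2eBESIEEqMSZOiXbeclKiAt3VfnI5Qqox54ame6M6bkGpCSTBLMxdTNCG4RWWrSpKKorWF4dnSV33HRrWJ6OduaYwyR6Bbqdu6ACvlAxuSoFGQUIdxjF9StH5pka9Xn39Awsto5suq1IPHIj3ZE27+AgDZqTncsmmBQb9SuNVok0taej1O/+pspt+qLezZlNWvFApSGwc6i7l9SEmYbYCfuY6r4HPZ059+etFQtOWhmqnKS0zjMiq7AgFQiyTM6crjo53SzolzdD81WnVH8/O7wuuvUcPCQpeIIAhCDSOEicWrTkegYp2vkt7VfDHq89jq5O3epseWa7ZaLUGGXByhIAhrGYfMzePox43x/3Hy9K/WY6zIyfOz2fGtOqB4LjOGCw6EJk2Ng11UYD1Wm9w8I3slIjhG6OSC7uHD2JCkysqQIEFeIQo4P0KFLpOLR6xFazlzu1nT9Nfo5cPp7ObN4u3eiJHmJg6pMQ9iRzFVZkFGTpFtrN2hfjmNJ01Oov9dqtFYzIR26aN+PR1BEQ8kSIU2MH9hYk9AOH9SObW2v8Lg89f08Nvp9tXb3zDIVQtgMA0+ezKAkXpdW8RgapdDXDVhVLV1ru9yrqs8lokv74pIhhN+IRtjOMlZLFxkOntwYMuLF8S4Z596sNqn4/DbzEMAbgAJRRIgITNqJlOzuJHLw3lnbUkuTjwbULANwrsRnGsSf9EUdMFOaijDV23SfIS9LDyGS7eONdhaI1tHRo8xjPYr5f8TqiAN1iVEom6cKnR1GVVsTnal5X3e/0DuzHGVn85RNcJUn9Gwze7TQIeeNk99bau/T2jcWTDiecekjG5EKz0bN6QSfd0eumoRqGZEwZFwr1VsUY2PGkE4GU4/Skl01EHS7bnW7OvfddfNluHBrsmehEWmSXahNdmNFytnhC96vDhLrR1Kz2wVHcoAK3QXf0kyn7Q6p3Q3rKdMak+bQ47BG2F+Gyc8aDs13tuM7ufXzsqeYbg0k5tBfk9+jsJgMm0rGw4lSx4WcmArlTFy8dGxtuFeJE8sN0UhbYfSuKDWyaKuZreaQFVlLCpQGhAvjpNOkfdtmOKZ38je5NToV0/DjDp64XcZUjYbDxIkOHdllXFXVkY98OZ17e7CMU+dUqPRKZW8o1bO777OxUuLaD1OIRMhFyM0ZNt7v/u3LNg/j7pdvLGBwBiutQqQ+VFLr1JTDyxNJWBicDpQkGpk2fWhrOl5RK+9KsK7EEYbG084xHtk7mbH6Cb4gjPIC8TacfHA1N+bvps9Tpkfhn0uRBE3lDqR5s/T9ofzkx27GjhHKI6nqMLV5PHa48ihaH87N2QmNpB2EWhgPoJasEtrlTHCwanbj8bcKsKzwpB50buunLzCYz69OyCqja/JkZ/S2jfv9X38eIz4K6H/W9LJ2Yt+8q+Vr4OIZqCLUqFwGllyLm2MS5+URXOmo63Cs5i5TmCmg7+y09acr5tVLSdORICwi83RUzG6l0bJv7zjoaTuYy7imUanvaGV8MzK1J2hm4J3jMvDApjjAGjbjH3PTojBX5iqxpCSZZiyW4u++0dW1z8UNZ0zC8JWG698LxyYwlDJ0MJmVjQnfC92f6nBqcPY5rDZ/JKy1aCf1tf1KGXlBR90iDN8rl0vPWVFs8lKgKU7Iw4l6BwL9da0iNKqRMhxFzwuDBwngTJO61k7mUJJLqJtTNh9Q52k0Tan8drh3uPtuVd3qUGMBQUvbxWR1q6GcFBJtnUwt5cgFxAjtr428f+3ra9CiGM1N1gwCSMqG1VWyYWNz7m1ddHKVbqDMTNcTaGr6/XW5Oa7q0s5qGptAA91IAl94Jifx1yusiZP0JFWHzeXfcVY/+6dwI0lP7NMOLnGBDiiBzlsbK1n3tSadqZfhWRTMnBHHI9R5/5r7IUS"/>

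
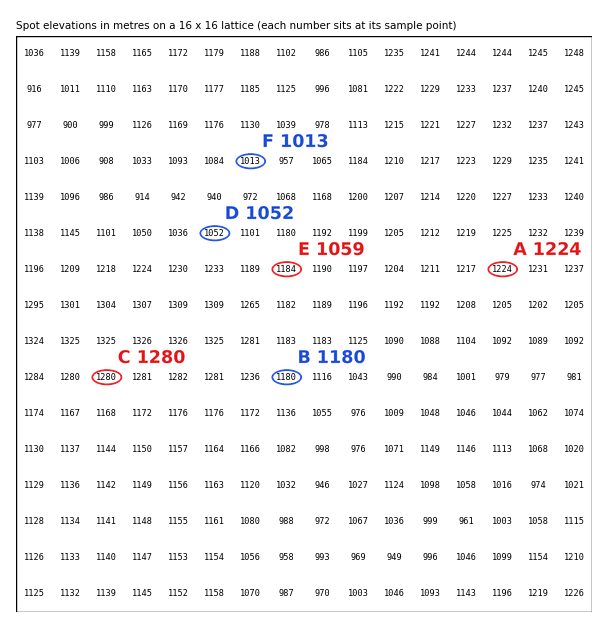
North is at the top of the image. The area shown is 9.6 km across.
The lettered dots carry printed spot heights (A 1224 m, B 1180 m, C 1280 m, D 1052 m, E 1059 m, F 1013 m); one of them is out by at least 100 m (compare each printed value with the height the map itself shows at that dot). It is E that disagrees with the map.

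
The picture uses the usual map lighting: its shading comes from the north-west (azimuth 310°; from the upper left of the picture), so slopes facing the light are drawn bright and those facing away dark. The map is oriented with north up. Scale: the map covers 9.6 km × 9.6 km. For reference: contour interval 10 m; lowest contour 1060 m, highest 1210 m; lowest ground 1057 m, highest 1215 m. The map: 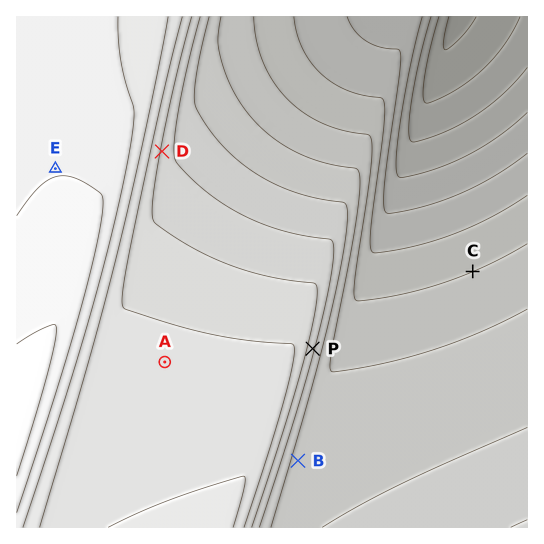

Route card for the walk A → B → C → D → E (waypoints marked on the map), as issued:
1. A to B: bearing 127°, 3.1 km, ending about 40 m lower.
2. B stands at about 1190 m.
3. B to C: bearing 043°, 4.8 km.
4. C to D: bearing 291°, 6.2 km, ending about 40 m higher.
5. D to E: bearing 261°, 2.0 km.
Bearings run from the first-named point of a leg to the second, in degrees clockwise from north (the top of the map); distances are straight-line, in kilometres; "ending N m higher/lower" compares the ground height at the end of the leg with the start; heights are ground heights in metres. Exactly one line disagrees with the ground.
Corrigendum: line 2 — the height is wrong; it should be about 1140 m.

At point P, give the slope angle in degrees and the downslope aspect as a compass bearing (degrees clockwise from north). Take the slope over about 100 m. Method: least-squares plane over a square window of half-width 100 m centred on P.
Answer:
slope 4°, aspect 105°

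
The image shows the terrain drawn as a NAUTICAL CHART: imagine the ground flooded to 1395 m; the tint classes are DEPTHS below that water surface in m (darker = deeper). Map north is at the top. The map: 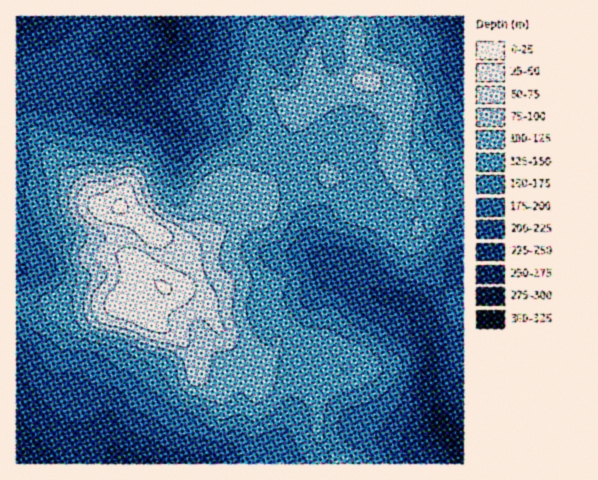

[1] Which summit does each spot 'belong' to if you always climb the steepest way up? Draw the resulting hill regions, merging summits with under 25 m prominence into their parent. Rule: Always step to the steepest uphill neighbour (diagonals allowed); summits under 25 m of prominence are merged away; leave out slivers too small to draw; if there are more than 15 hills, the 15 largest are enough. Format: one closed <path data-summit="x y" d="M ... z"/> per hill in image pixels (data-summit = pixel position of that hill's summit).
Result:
<path data-summit="120 207" d="M165 16l-149 1 1 253 18-3 10-21 5-5 17-5 58 0 27 17 13 3 13 0 14-3 40 1 13-4 12 0 14 5 40-1 11 4-7-9-4-28-10-24 0-36-4-6-21-11-16-15-7-3-12 0-40 7-19 0-6-3-28-25-4-7 2-17 3-7 16-17 7-15-1-10z"/><path data-summit="364 81" d="M463 16l-297 0 6 22-1 9-6 10-16 17-5 10 0 14 4 7 9 9 22 18 22 1 40-7 12 0 7 3 16 15 21 11 4 6 0 36 10 24 1 20 5 12 13 13 20 8 27 20 13 4 22 4 11 9 19-22 22-15z"/><path data-summit="164 287" d="M125 236l-66 2-9 3-5 5-10 21-19 4 1 193 26 0 13-12 22-8 28 2 8 7 5 11 89 0 9-5 16-13 5-14 2-16-3-28 1-11 25-29 4-7-5-19 2-15 7-6 7-3 23 0 10-2 18-21 10-5-28-16-40 1-14-5-12 0-13 4-40-1-14 3-13 0-13-3z"/>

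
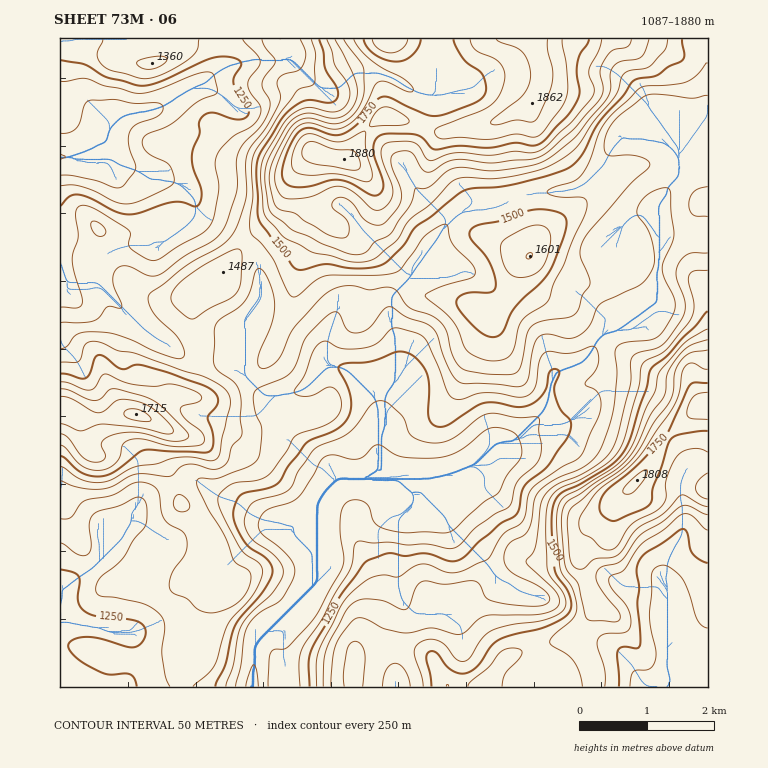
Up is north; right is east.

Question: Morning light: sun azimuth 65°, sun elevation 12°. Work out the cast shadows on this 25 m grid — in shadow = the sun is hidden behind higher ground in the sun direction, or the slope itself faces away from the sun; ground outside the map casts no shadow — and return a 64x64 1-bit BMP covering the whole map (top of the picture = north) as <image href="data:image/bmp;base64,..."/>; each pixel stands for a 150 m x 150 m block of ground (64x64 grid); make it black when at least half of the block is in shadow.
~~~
<image width="64" height="64" href="data:image/bmp;base64,Qk0+AgAAAAAAAD4AAAAoAAAAQAAAAEAAAAABAAEAAAAAAAACAAATCwAAEwsAAAIAAAAAAAAA////AAAAAAAAAB/weAAAAAAAH/B4AAAAAAAf8DAAAAAAAAPwAAAAAAAAA/AAAAAAAAAD8AAAAAAAAAHwAAHAAAAAAPAAB/AAAAAAcAA/8AAAAABwAD/wAAAAADgAf+AAAAAAOAD/4AAAAAA4Af/gAAAAADgB/+QAAAAAMAD/4AAAAAAAAD/gAgDgAAAAP+AHAOAAAAAfwAcA4AAAAB/YB+DAAAAADggC8MAAAAAH+ADwBgAAAAf/AOAeAAAAB//AwfwAAAAD/8DD4AAAAAH/4IfAAAAAAP/gAgAAAAAAf/gAAAAAAAAf/AAAAAAAGA/8AAAAAD4AB/wAAAAAfwAD/AAAAAB/AAH8IAAAAH8AABwAAAAAfgAAHAAAAAB/AAAcAAAAAH+AABwAAAAA/4AAPgAAAADmAAA+AAAMAOAAAD4AAAwAAAAAHgAADgAAcAAcAAAcfADwAAAAAB54APAAAAB/P/AAAAAAYP//wAAAAADg//4AAAAAAMD//AYAAAAAAP/8HgAAAAAAf/w+AAAAAAA//DwAAAAAAB/+ODCAAAAAB/8AccAAAAcB/wB5xAAAAwD/AHiGAAAAAH8AOAAAAAAAfggAAAAAAAH+HgAAAAAAAfw+AAAAAB4A//4AAAAAfwD//gAAAAB/AB/+AAAAADgAf/+AAAAAAAB7/wGAAAAAABn/AYAAAA=="/>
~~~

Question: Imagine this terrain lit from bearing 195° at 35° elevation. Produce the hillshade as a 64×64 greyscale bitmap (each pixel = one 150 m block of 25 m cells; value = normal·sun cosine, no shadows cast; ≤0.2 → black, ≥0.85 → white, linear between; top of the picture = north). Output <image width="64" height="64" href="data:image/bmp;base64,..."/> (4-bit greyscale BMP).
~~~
<image width="64" height="64" href="data:image/bmp;base64,Qk12CAAAAAAAAHYAAAAoAAAAQAAAAEAAAAABAAQAAAAAAAAIAAATCwAAEwsAABAAAAAAAAAAAAAAABEREQAiIiIAMzMzAERERABVVVUAZmZmAHd3dwCIiIgAmZmZAKqqqgC7u7sAzMzMAN3d3QDu7u4A////AJqruqqZmaqqmJqYiaqZmIiZq6hTNGiZmZmamHeKqqqqqru6qpmaqqmYmpiJqZmYiJq7p0NEaZmZmaqXd5upqqq7y6mZmZmZmYeJmImZmZiImruWRFVomZmaqod4u5mqqaqYd3iJmZmYd3mHeHd4iHiamGRGd2Z4iaqph4q5iJmIiHZmeImZmZiHiHZmZWZ3d4h1M0Z3VEVniamZvLd4mImHd4iZmZmZmYiZh3ZVVWZndlREV3ZUMzNWiazclniZmomaq7u7qqqqqquph1VVZmZmZ2d4dlMhERNqzMlmeJmrmru8zMu6qqq7vMuodlVVZmZ4iJmGQyIRJHrKdVeImaqZq7u7u7qqqru7y6mXVEVWZoiIiYZURVaJq6ZEaIiZqZmaqqqqqqmZmaqqqZhkRWZniHZmZmeJrN7bdEeHiJqZqpiJmamZmZiHiJmZiXVFZmd2VDNGebzd7ut2iYeJqqq7qXiJmZiJmYZWZmeJh2ZmZmVDM0aKzMzN3JvLiJqqu7y5iIiZiImZhTIjRomZh2VVQzM0VoqqmqvLveyau6u7u6iIiIiImal0EBNXiZqnVEMyI0VmeHeJqqq926u7qqu6iJmIeJmqmEIiNWiJqpdUMzM0VmZmVXmqqru6rMy6q7qImYiJq7qFM0VniZmqh2VVZWZ2ZVVFeaqquqq93Lu8uZmZmZq8uWRFeJmpmZmHd3iIiIdlVEaJmZmqq83czN2qq7upmrunVWiau7qZmYeIiIiIiHZlV4h2Voq7zMvO/5rN3Lu6qXZnmrzdy6qYd3iIiImYh3Z4dlMSR5q6ma3urO/tzMyoZoq73dy6qph3eIiJmZmIiIdTIAABR5mHi7vO//7e7bmJzc3dy5mpmZmIiZmZmYiIdTIQAAABaJiJl+//7d7ty73ty7uqqqmaqpmaqqqZmZh2VEMgAAAViZqY7uyqvM3e//yaqZqqqru6qqu7u7qZmYh3ZlVCAANomqntuYms3///yImZiaq8zLqqu7zMy6mZmZmHd3ZTI1iruuy6q97//rl3iZiJm83cuqqqu8zLupqqqZiIiHZUV6zM7LvN//6mRFeId4qrzdy6qqqqvLu7u8upmZiIiGVWnN3KiKvcpiJGiId3iZqruqmqqqqru7zN3bqqqYiIdlRqzXU0Z2QhJpqph3d3dniYiJqqmZq7zN7ty6u6mZh2VFeaIBNUEANomHZmeIh2VmZomZmZmrzN7u3LqqqqmHdmZmYAJWMSRWVCI0WKu6l2VWiZmZmavN7u7amZmaqZiIiHUwJXUzVVMQEjRpvLupdmeaqqqqvN3u7biJiIiZmYiIhTNHdTVTEBNWZomrupmImru6qqvMzd3Ll4qpiJmpdUVlVGh0RDESV5iImZmpmZq8zLuru8zMzLqHm8yqmZdCIiNGd0NEM1eaqIiZiJmZq8zMu7u7u7u7qYiszMuYdTIiEjdkI0RWiruYiJmImZq7vMuqvMy7u7upibzMupdlRUMiNkM1Vnmru5iZmZiaqruruqrN3dy8y5mbzMuqmHd3dURERWd3mru6qqupmJqqq6qqq97u3My5iavMuqmZmZiHZnVomImqqqqru7qZmqqqqqqrzd3LqYeJq7qpmauqmZmZmIqYmqmImZq7qZqqqqu6qrzLqph1VomqqYiaq7uqq7qZqpmahlVoiZqYmru7u8zMzMqIdlRYq7upmZmZqqq7uomqmIhkREVoiYibu7vM3u7duYiHd4q8zLqZh3iaqqqYaamIdkRVREVneKu7vN7//typmZmau7u7qZh2eJmZmHZZmJh2VmZUM0V5vMu83v/ty7qZmavLqZmYmHeJmYiYdmiJqod4h2VDNGm83c3u7Lq8upmau7qYd3iIiZmIiJh3eJqph4mZhlVVec3d3d3KmsuqqqqqmHZmZ4mamYh4mZmZqoVFZ4mHd3d5ze3cuoicy6q7uYdlVWVmeJqqmHiZqqmXQSNFZ3d4iIit7cuoeLzLq8y6h2ZVVUVnmaqYiZmqqGMRI0RFVnmYiJvdy6mazcqau7upiIdlRFaJmqmZmZmVMRI1ZVVXiZiJm83dy87tuHiru7u7uph3d3iZqqmZiIMhJFd3d3mqmZqqvd3e//yFR6u7ze7t3LuqmImaqqmHYyNFeImZmqqpqpibze//2UNZzMze/+7u7cuoiJmqqYdlZneJq7uqqZmZhnm93dyVNIvN3e//7v/ty6l3eIiIiImZmZq7u6mYiIdURpqXZlRYzd3u///u/+3LqXZmZniZm7qZqqqZqYh3dTM0VTETV5zu7d7//u7/3Muod2ZneJmbuqmZhmaImIdUMjIgAAFZzu7bq83d3e3Ly6mYiIiJmZqZmph1VWeIdlRDMQAAADjNy5ZWeJq8y6u7qqqpmZmZmZmaqph3ZndlaIZBAAABJYdUREREVompmrq7u8uZmZqpmau8zLmHZVerunQQA1VVQyNWZlVVZ4mZmau7y7u8zLmqvd7u3Kl3irzLqFRXmYdTRoiIiHd3iJmIiImrze3curze///u26maqZmXZovLqGaJmZmamZiImHZmZ5ve3Murze7+7u3dy6mHd3ZorMy6m7upmaq6qZmYdmZore27uqu8zMupq8zMy6mZh3irzM3u26maq8y6qYdniZrNy7upiZqpd2ZnibvMu7u6mqvN3v7LmZq8zMupl2eZm8yqqYeJmYdmZVZ4mrzMzMu7vM3e7bqZqrzMuqmHaJmbupmYd4"/>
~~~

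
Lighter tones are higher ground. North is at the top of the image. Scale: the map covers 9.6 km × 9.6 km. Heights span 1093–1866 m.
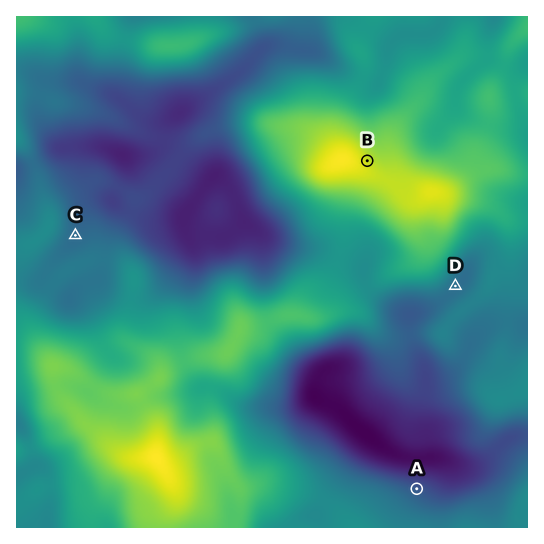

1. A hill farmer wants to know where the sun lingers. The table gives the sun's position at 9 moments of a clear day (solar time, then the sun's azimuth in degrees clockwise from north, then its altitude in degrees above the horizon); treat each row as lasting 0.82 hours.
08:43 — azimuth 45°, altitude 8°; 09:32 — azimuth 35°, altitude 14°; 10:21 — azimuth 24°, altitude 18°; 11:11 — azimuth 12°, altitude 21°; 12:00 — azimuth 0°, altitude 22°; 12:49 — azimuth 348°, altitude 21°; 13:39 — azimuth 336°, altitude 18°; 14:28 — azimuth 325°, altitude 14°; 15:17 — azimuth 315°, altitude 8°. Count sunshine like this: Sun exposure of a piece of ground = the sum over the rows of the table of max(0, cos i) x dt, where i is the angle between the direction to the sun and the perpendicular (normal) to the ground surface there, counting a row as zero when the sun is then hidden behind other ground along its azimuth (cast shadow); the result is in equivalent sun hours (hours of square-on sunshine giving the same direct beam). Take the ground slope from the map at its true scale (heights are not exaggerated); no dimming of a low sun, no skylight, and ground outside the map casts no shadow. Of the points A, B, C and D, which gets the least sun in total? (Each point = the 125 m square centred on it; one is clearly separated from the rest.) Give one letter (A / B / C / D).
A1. D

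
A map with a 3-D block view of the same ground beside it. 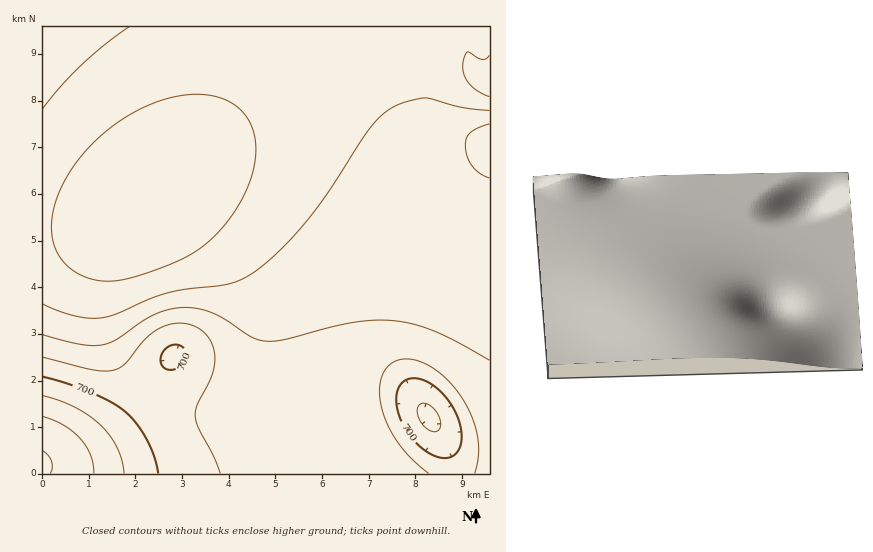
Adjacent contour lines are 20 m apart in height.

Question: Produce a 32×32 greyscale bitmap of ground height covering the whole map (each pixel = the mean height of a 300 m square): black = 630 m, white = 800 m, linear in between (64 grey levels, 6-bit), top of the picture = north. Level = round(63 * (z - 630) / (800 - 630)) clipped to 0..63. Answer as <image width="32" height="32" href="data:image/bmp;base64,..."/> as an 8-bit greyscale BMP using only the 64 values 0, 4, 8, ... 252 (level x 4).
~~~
<image width="32" height="32" href="data:image/bmp;base64,Qk02CAAAAAAAADYEAAAoAAAAIAAAACAAAAABAAgAAAAAAAAEAAATCwAAEwsAAAABAAAAAAAAAAAAAAEBAQACAgIAAwMDAAQEBAAFBQUABgYGAAcHBwAICAgACQkJAAoKCgALCwsADAwMAA0NDQAODg4ADw8PABAQEAAREREAEhISABMTEwAUFBQAFRUVABYWFgAXFxcAGBgYABkZGQAaGhoAGxsbABwcHAAdHR0AHh4eAB8fHwAgICAAISEhACIiIgAjIyMAJCQkACUlJQAmJiYAJycnACgoKAApKSkAKioqACsrKwAsLCwALS0tAC4uLgAvLy8AMDAwADExMQAyMjIAMzMzADQ0NAA1NTUANjY2ADc3NwA4ODgAOTk5ADo6OgA7OzsAPDw8AD09PQA+Pj4APz8/AEBAQABBQUEAQkJCAENDQwBEREQARUVFAEZGRgBHR0cASEhIAElJSQBKSkoAS0tLAExMTABNTU0ATk5OAE9PTwBQUFAAUVFRAFJSUgBTU1MAVFRUAFVVVQBWVlYAV1dXAFhYWABZWVkAWlpaAFtbWwBcXFwAXV1dAF5eXgBfX18AYGBgAGFhYQBiYmIAY2NjAGRkZABlZWUAZmZmAGdnZwBoaGgAaWlpAGpqagBra2sAbGxsAG1tbQBubm4Ab29vAHBwcABxcXEAcnJyAHNzcwB0dHQAdXV1AHZ2dgB3d3cAeHh4AHl5eQB6enoAe3t7AHx8fAB9fX0Afn5+AH9/fwCAgIAAgYGBAIKCggCDg4MAhISEAIWFhQCGhoYAh4eHAIiIiACJiYkAioqKAIuLiwCMjIwAjY2NAI6OjgCPj48AkJCQAJGRkQCSkpIAk5OTAJSUlACVlZUAlpaWAJeXlwCYmJgAmZmZAJqamgCbm5sAnJycAJ2dnQCenp4An5+fAKCgoAChoaEAoqKiAKOjowCkpKQApaWlAKampgCnp6cAqKioAKmpqQCqqqoAq6urAKysrACtra0Arq6uAK+vrwCwsLAAsbGxALKysgCzs7MAtLS0ALW1tQC2trYAt7e3ALi4uAC5ubkAurq6ALu7uwC8vLwAvb29AL6+vgC/v78AwMDAAMHBwQDCwsIAw8PDAMTExADFxcUAxsbGAMfHxwDIyMgAycnJAMrKygDLy8sAzMzMAM3NzQDOzs4Az8/PANDQ0ADR0dEA0tLSANPT0wDU1NQA1dXVANbW1gDX19cA2NjYANnZ2QDa2toA29vbANzc3ADd3d0A3t7eAN/f3wDg4OAA4eHhAOLi4gDj4+MA5OTkAOXl5QDm5uYA5+fnAOjo6ADp6ekA6urqAOvr6wDs7OwA7e3tAO7u7gDv7+8A8PDwAPHx8QDy8vIA8/PzAPT09AD19fUA9vb2APf39wD4+PgA+fn5APr6+gD7+/sA/Pz8AP39/QD+/v4A////AAwUICw4RFRgbHR8gISIjIyQkJSUlJSYmJiYjIB0dICMEBggLDxIWGRseHyEiIyMkJCQlJSUmJiYmIx8bGBoeIwYICg4RFBcaHB4gISIjJCQkJSUlJiYmJiUgGhUVGB0jCQsOERQWGRsdHyEiIyMkJCUlJSYmJiYmIhwWEhMYHyUODxIUFxkbHR4fISIjJCUlJSUmJiYmJiUgGRQSFBohJhMUFhkaHB0dHh4gIiMkJSYmJiYmJicnJB8ZFRUYHiQoGBobHR4eHh0cHB4gIyUmJiYmJycnJyckIBsYGh4jJygeHyAhIiEfHRoaHB8iJSYnJycnJycnJyUiHx4gIycoKSMkJSYmJCEdGhkbHiIlJygoKCgoKCgoJyQjIyUnKCkpJykqKiooJSAdGxwfIyYoKSkpKCgoKCgoJycnKCkpKSkrLS0uLiwpJSIgICMmKCkqKiopKSkpKSkpKSkpKSkpKS8wMTExMC4rKCYmKCkrKysrKyoqKSkpKSkpKSkpKSkpMjM0NDQ0MjAuLSwtLS0tLSwsKysqKiopKSkpKSkqKio0NTY3Nzc2NTMyMTEwMC8uLi0sKysrKioqKioqKioqKjU3ODk5OTk4NzY1NDMyMTAvLi0sLCsrKioqKioqKioqNjg5Ojo7Ozo5ODc2NTQzMTAvLi0tLCsrKysqKioqKis3OTo7Ozw8PDs6OTg3NTQzMTAvLi0tLCwrKysrKysrKzc5Ojs8PT09PDs6OTg3NTQzMTAvLi0tLCwrKysrKysrNzk6Ozw9PT09PDs6OTg2NTQyMTAvLi0tLCwsKysrKys3ODo7PD09PT09PDs6OTc2NDMyMTAvLi0tLCwsKysrKzY4OTs8PD09PT08Ozo5ODY1NDMxMC8vLi0tLCwsKyoqNTc4Ojs8PD09PTw7Ozk4NzY0MzIxMC8vLi0tLCwrKig0Njc5Ojs8PDw8PDs6Ojg3NjU0MzExMC8uLi0tLCopJzM1Njg5Ojs7Ozs7Ozo5ODc2NTQzMjEwMC8uLi0sKiglMjQ1Njc4OTo6Ojo6Ojk4NzY1NDMyMTEwMC8vLi0rKScxMzQ1Njc4OTk5OTk5ODg3NjU0MzIyMTAwMC8vLi4tLTAyMzQ1Njc3ODg4ODg4NzY2NTQzMjIxMTAwMDAwMTI0LzEyMzQ0NTY2Nzc3Nzc2NjU1NDMyMjExMTExMTI0NjkvMDExMjM0NTU2NjY2NjY1NTQzMzIyMjExMTEyMzY5Oi4vMDAxMjMzNDQ1NTU1NTQ0NDMzMjIyMTExMjI0Njg4Li4vMDAxMjIzMzQ0NDQ0NDMzMzIyMjExMTIyMjM1NjUtLi4vMDAxMTIyMzMzMzMzMzIyMjIxMTExMjIyMzQyMw="/>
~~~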